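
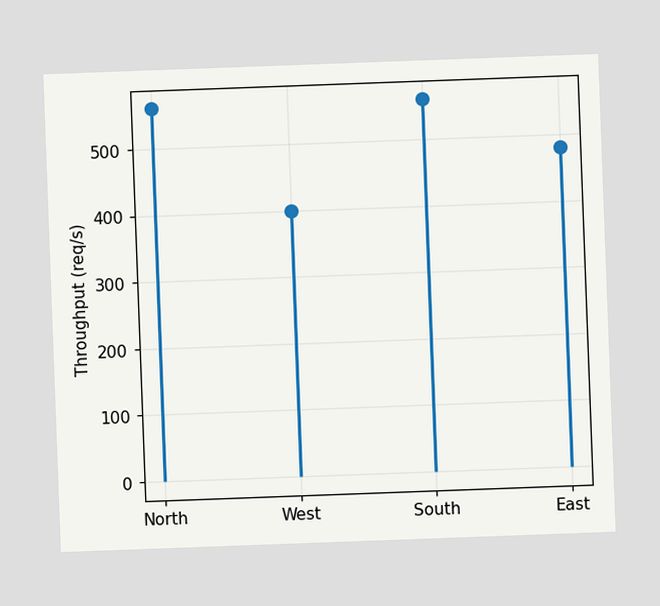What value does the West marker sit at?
400req/s

The chart is tilted about 2° counter-clockwise. The West marker sits at 400req/s.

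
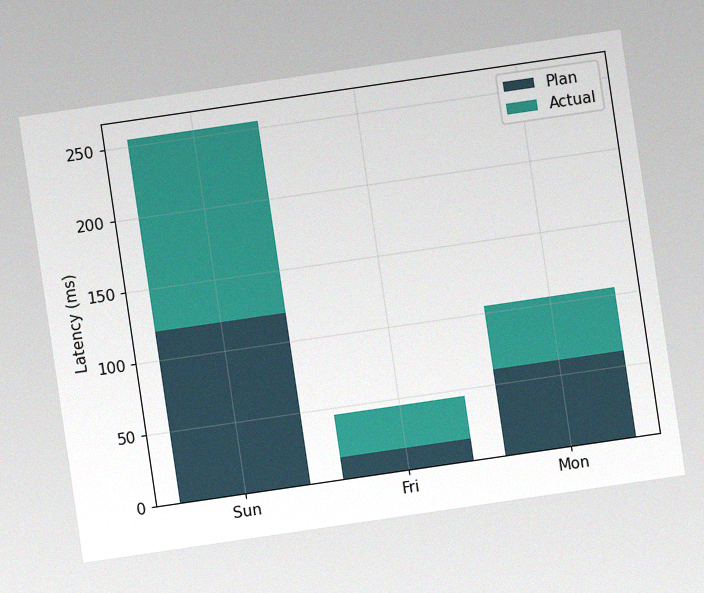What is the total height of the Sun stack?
The chart is tilted about 8° counter-clockwise, with some photo noise. The Sun stack's top reaches 255ms on the y-axis.

255ms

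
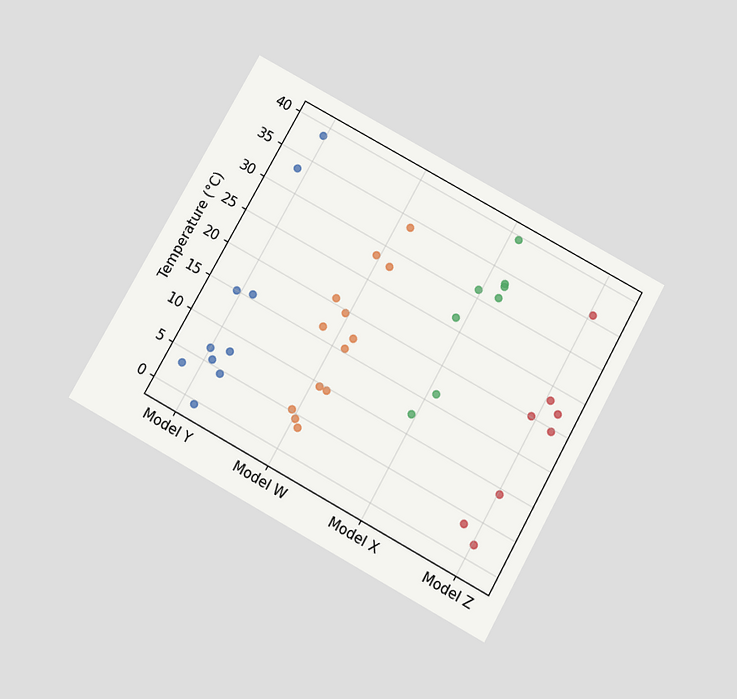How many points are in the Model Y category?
10

The chart is tilted about 29° clockwise and viewed slightly from below. Counting the markers in the Model Y column gives 10.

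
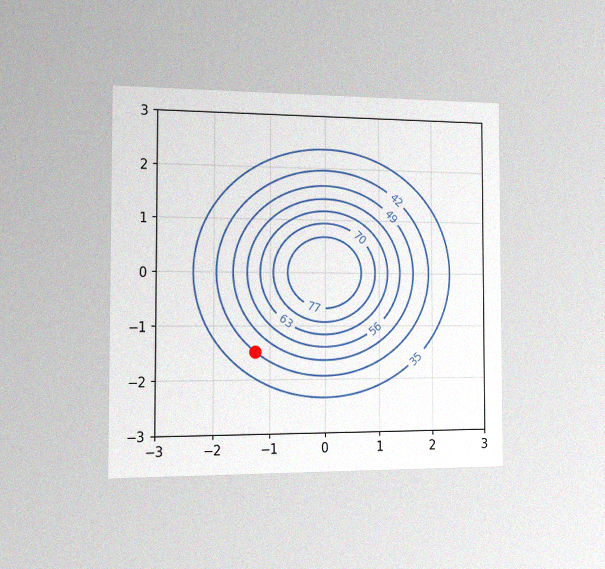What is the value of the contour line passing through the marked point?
42

The chart is viewed slightly from the left, with some photo noise. The marked point sits on the contour labelled 42.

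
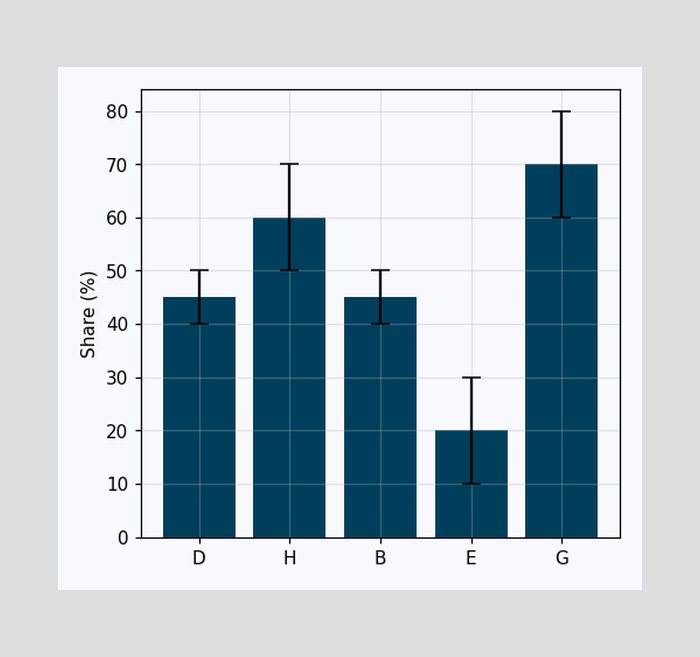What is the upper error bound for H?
The H bar's upper whisker reaches 70%.

70%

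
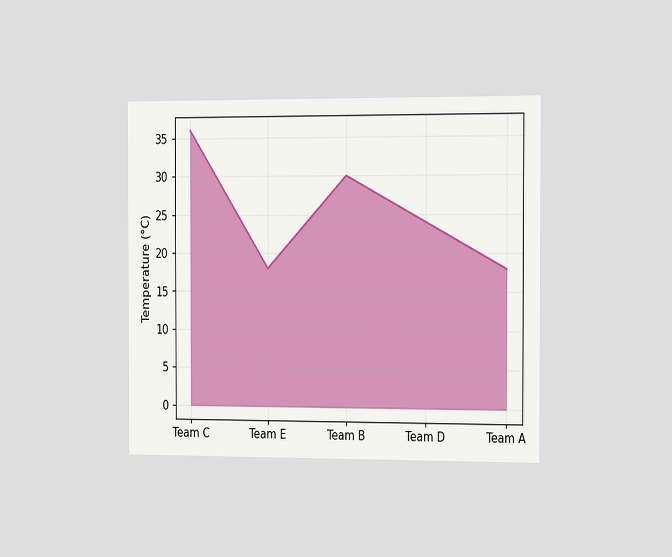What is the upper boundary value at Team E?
The chart is viewed slightly from the right. At Team E the upper boundary is at 18°C.

18°C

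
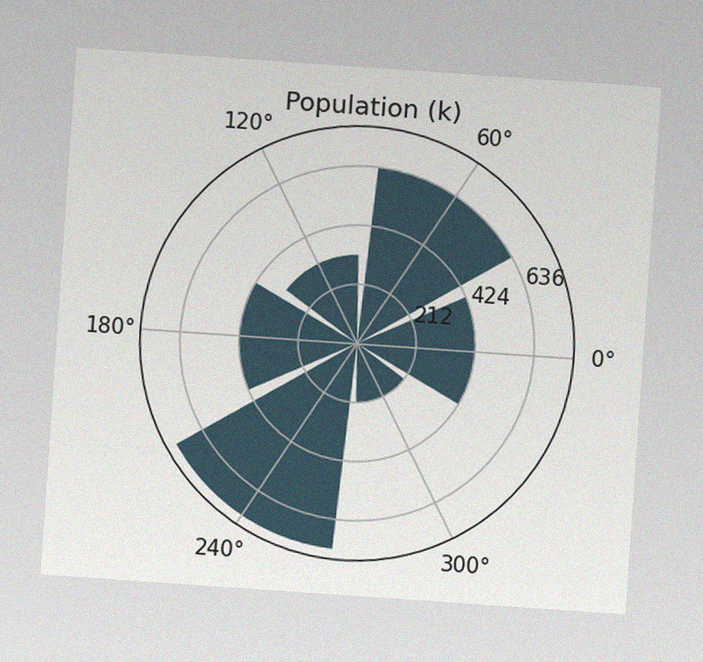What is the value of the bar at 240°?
The chart is tilted about 4° clockwise, with some photo noise. The bar at 240° reaches 742k on the radial axis.

742k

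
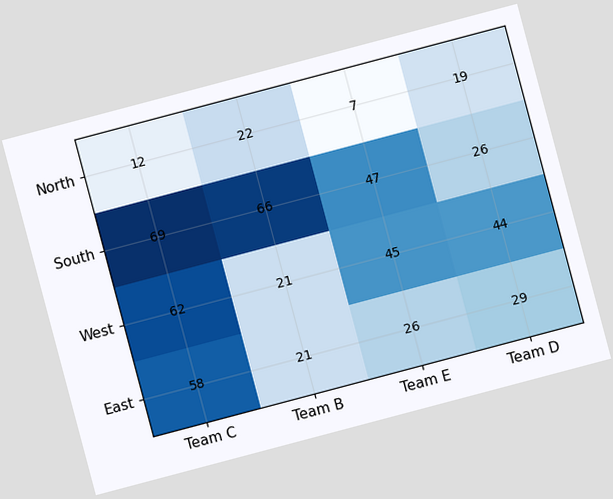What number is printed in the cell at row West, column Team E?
45

The chart is tilted about 15° counter-clockwise. The (West, Team E) cell reads 45.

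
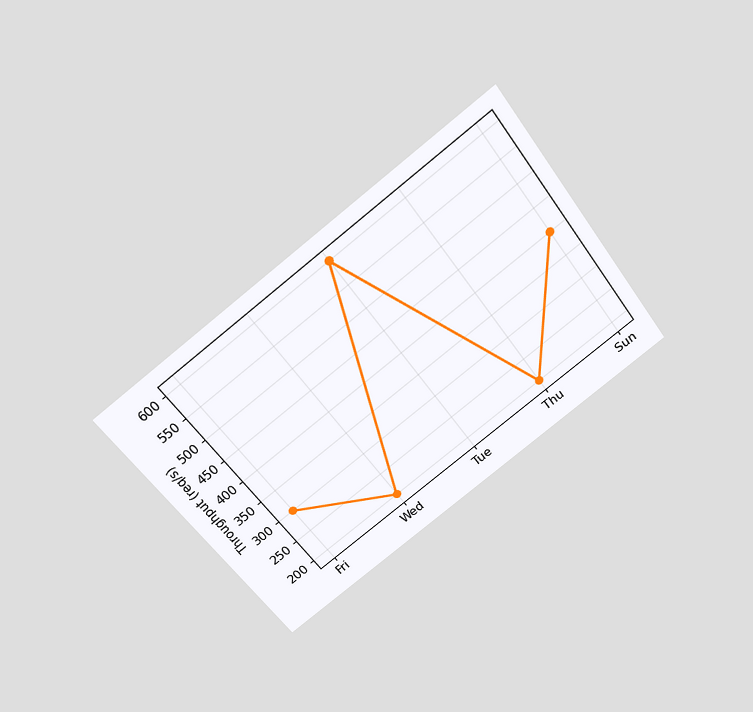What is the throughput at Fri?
300req/s

The chart is tilted about 37° counter-clockwise and viewed slightly from above. At Fri, the line is at 300req/s.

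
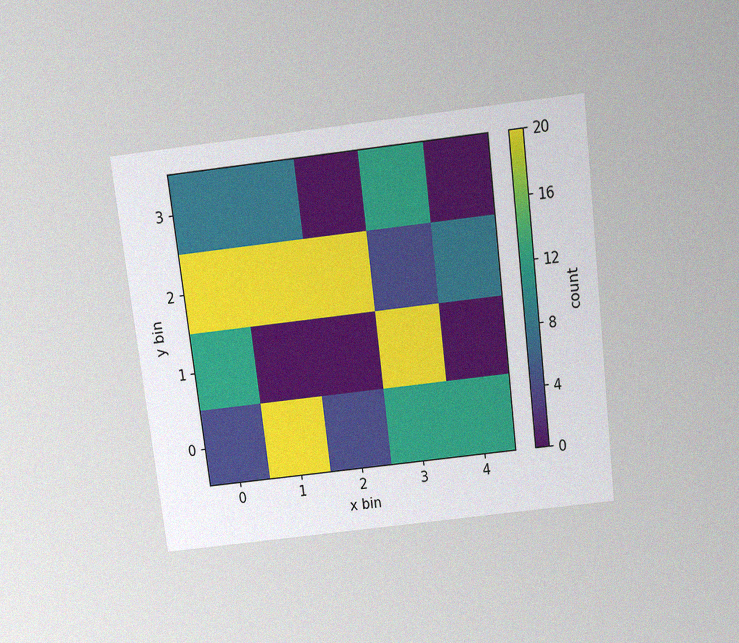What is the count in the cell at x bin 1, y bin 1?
The chart is tilted about 7° counter-clockwise and viewed slightly from above, with some photo noise. Matching the cell (1, 1) against the colorbar gives 0.

0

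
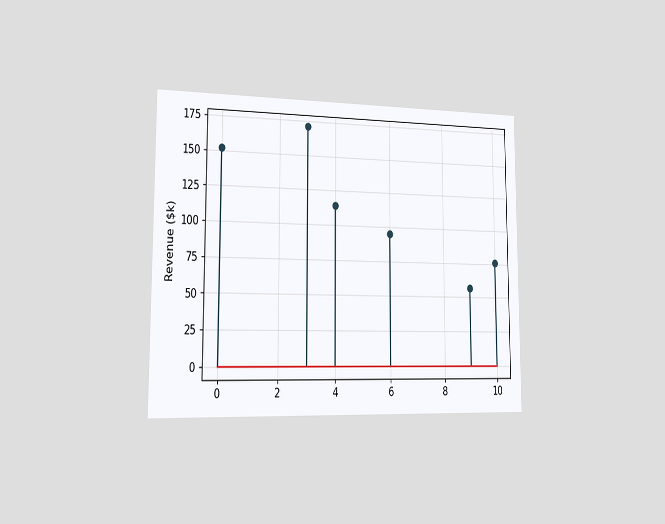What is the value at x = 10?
The chart is viewed slightly from the left. The stem at x=10 reaches $76k.

$76k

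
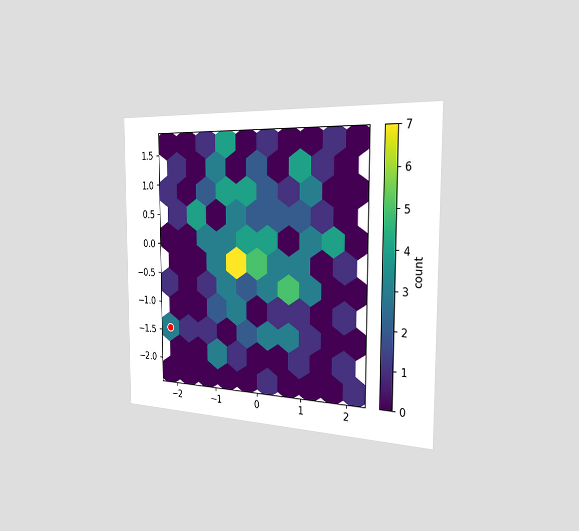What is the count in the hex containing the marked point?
3

The chart is viewed slightly from the right. The marked hex reads 3 on the colorbar.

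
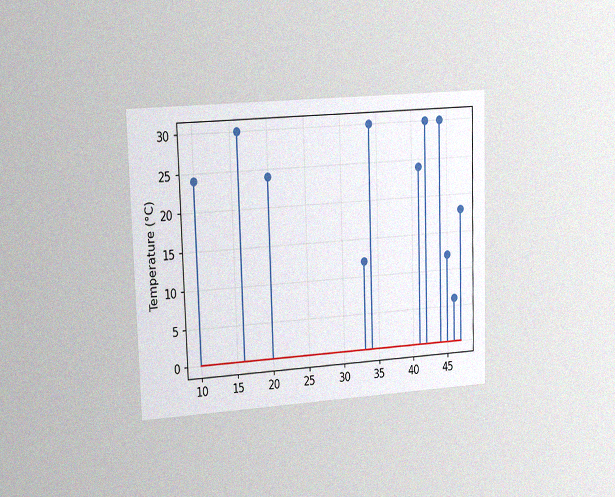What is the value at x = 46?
The chart is viewed slightly from the left, with some photo noise. The stem at x=46 reaches 6°C.

6°C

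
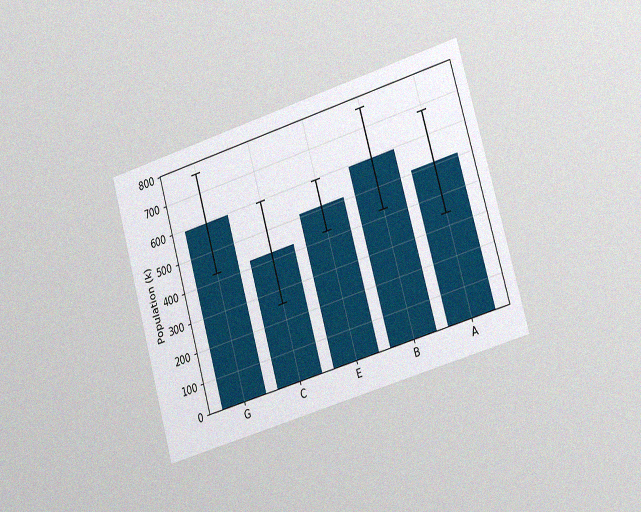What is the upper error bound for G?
The chart is tilted about 16° counter-clockwise and viewed slightly from the right, with some photo noise. The G bar's upper whisker reaches 765k.

765k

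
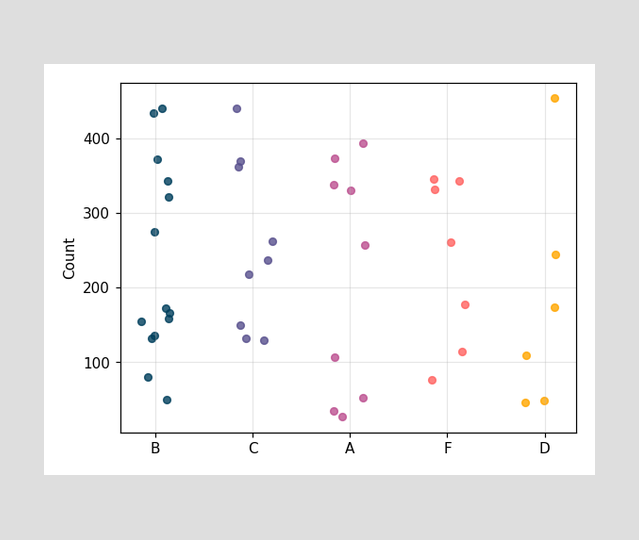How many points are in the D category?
Counting the markers in the D column gives 6.

6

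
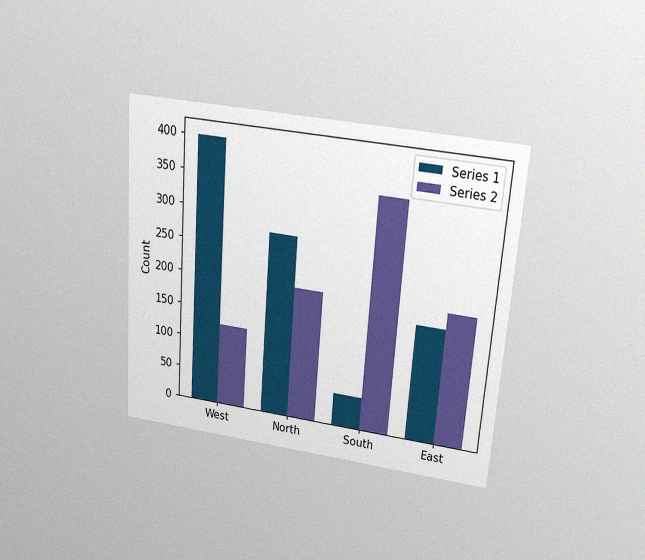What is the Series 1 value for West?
The chart is tilted about 4° clockwise and viewed slightly from above, with some photo noise. The Series 1 bar at West reaches 400 on the y-axis.

400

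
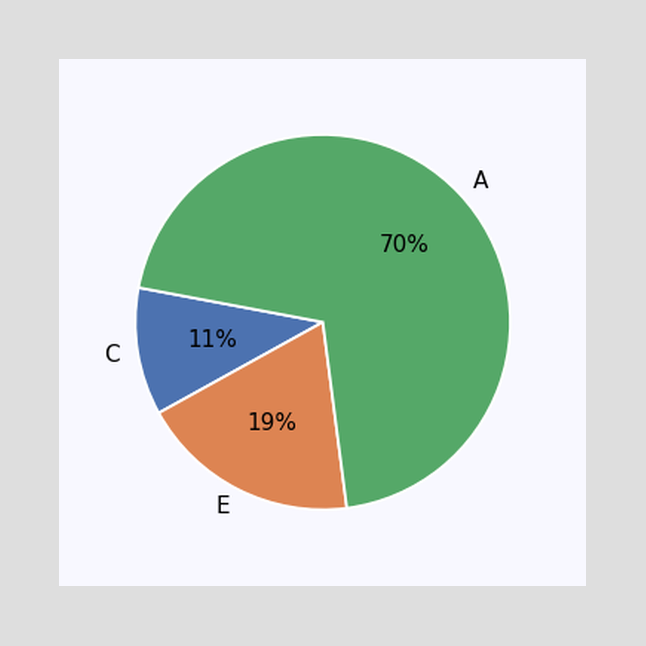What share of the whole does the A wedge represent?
The A slice takes up 70% of the pie.

70%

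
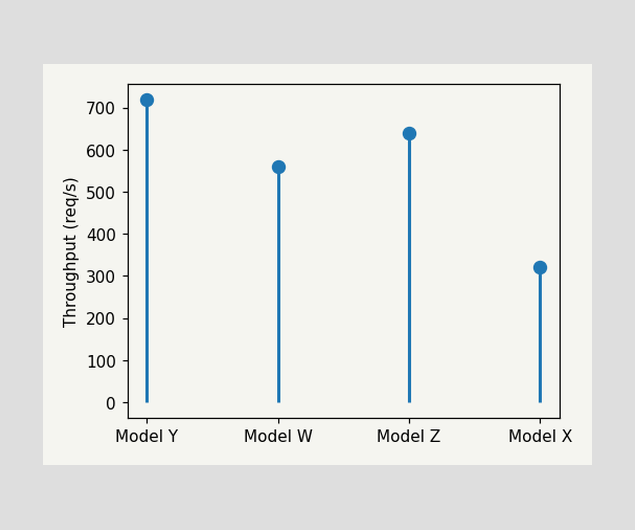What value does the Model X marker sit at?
320req/s

The Model X marker sits at 320req/s.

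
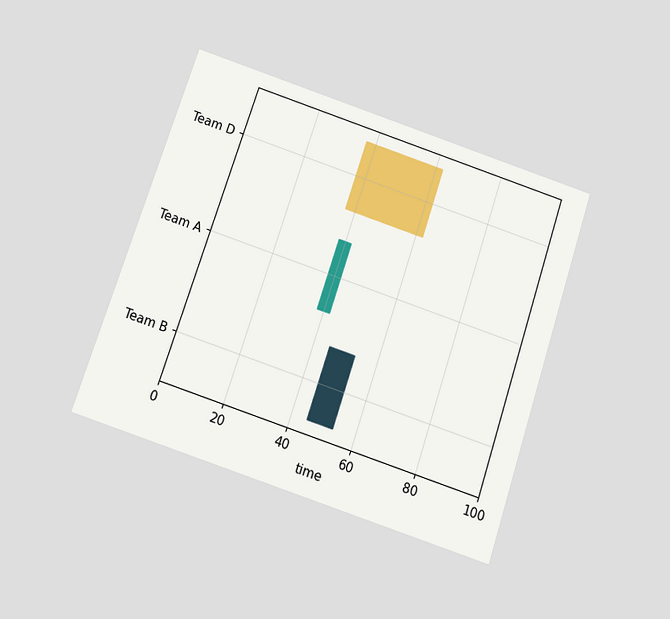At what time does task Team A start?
38

The chart is tilted about 18° clockwise and viewed slightly from below. The Team A bar begins at t=38.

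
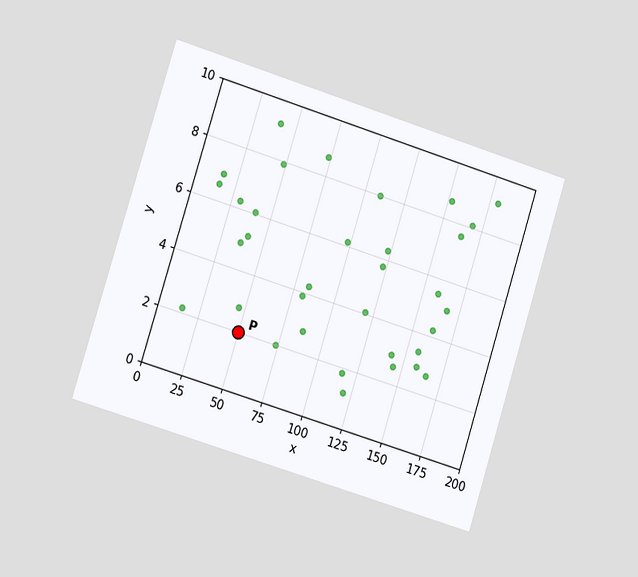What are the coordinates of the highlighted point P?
The chart is tilted about 17° clockwise and viewed slightly from the left. Following the gridlines from P to each axis, P sits at (50, 2).

(50, 2)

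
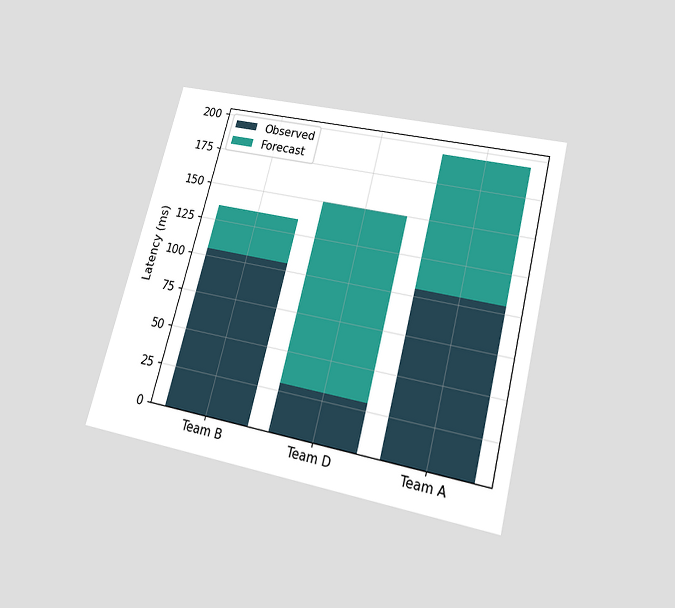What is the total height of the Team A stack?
The chart is tilted about 14° clockwise and viewed slightly from below. The Team A stack's top reaches 195ms on the y-axis.

195ms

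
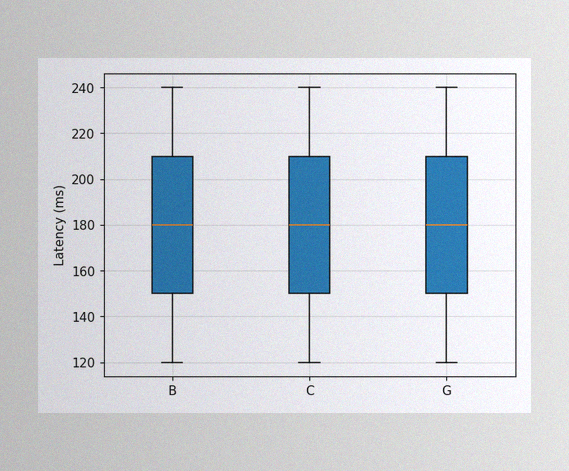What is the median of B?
The image has some photo noise and uneven lighting. The median line in the B box sits at 180ms.

180ms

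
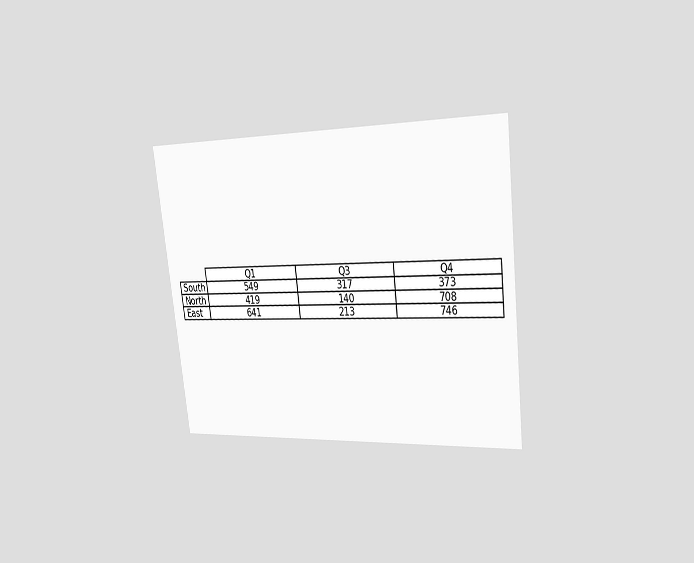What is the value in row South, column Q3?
The chart is tilted about 7° counter-clockwise and viewed slightly from the right. The (South, Q3) cell reads 317.

317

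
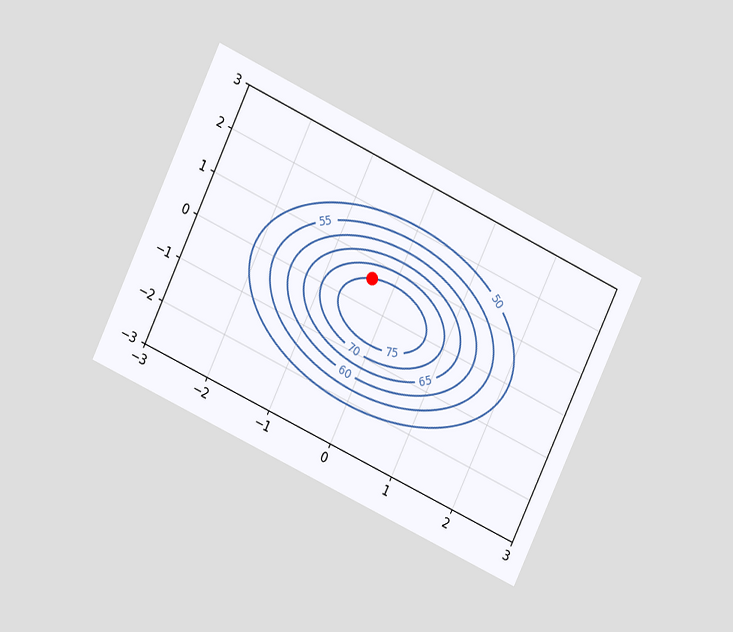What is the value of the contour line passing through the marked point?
75

The chart is tilted about 25° clockwise and viewed at a slight angle. The marked point sits on the contour labelled 75.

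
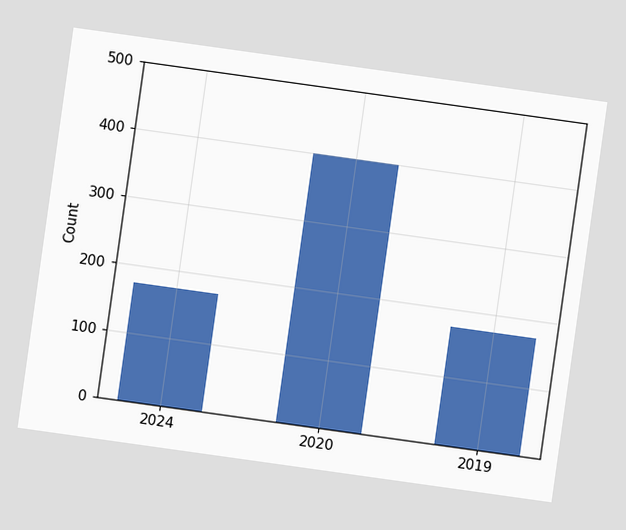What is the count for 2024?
175

The chart is tilted about 8° clockwise. Reading along the chart's y-axis, the 2024 bar reaches 175.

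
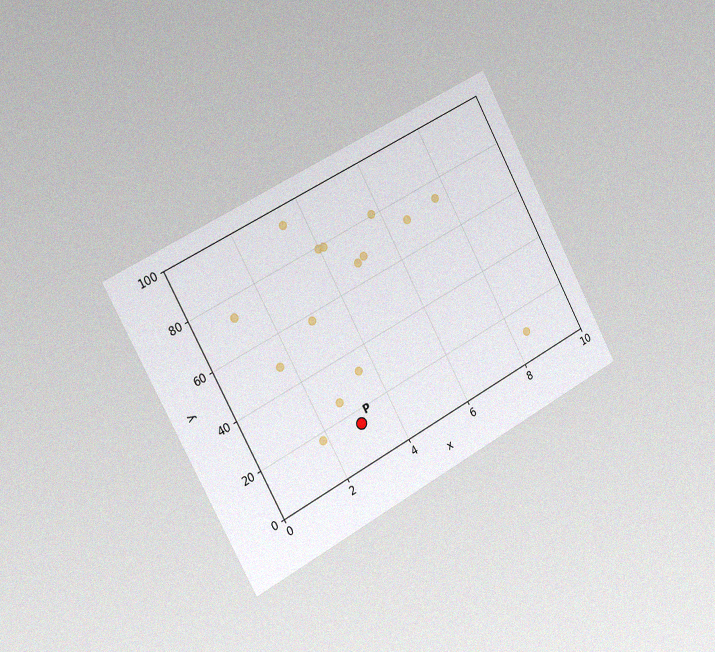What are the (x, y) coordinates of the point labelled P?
The chart is tilted about 28° counter-clockwise and viewed slightly from the left, with some photo noise. Following the gridlines from P to each axis, P sits at (3, 15).

(3, 15)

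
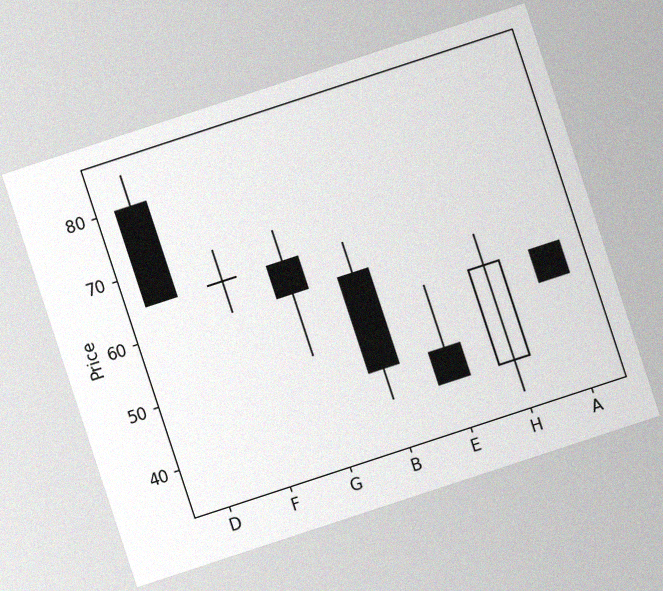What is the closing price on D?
The chart is tilted about 18° counter-clockwise, with some photo noise. The D candle closes at 65.

65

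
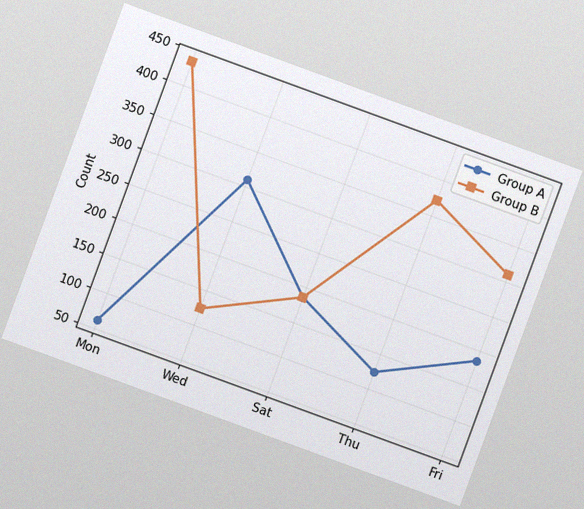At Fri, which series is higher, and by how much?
The chart is tilted about 20° clockwise, with some photo noise. At Fri, Group B sits above the other line by 124.

Group B, by 124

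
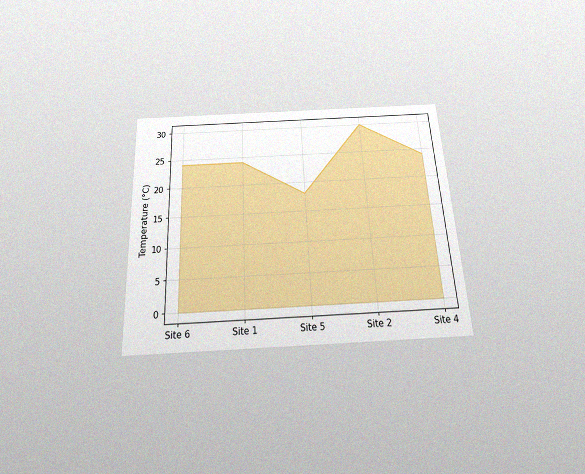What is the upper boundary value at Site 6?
The chart is tilted about 3° counter-clockwise and viewed slightly from below, with some photo noise. At Site 6 the upper boundary is at 24°C.

24°C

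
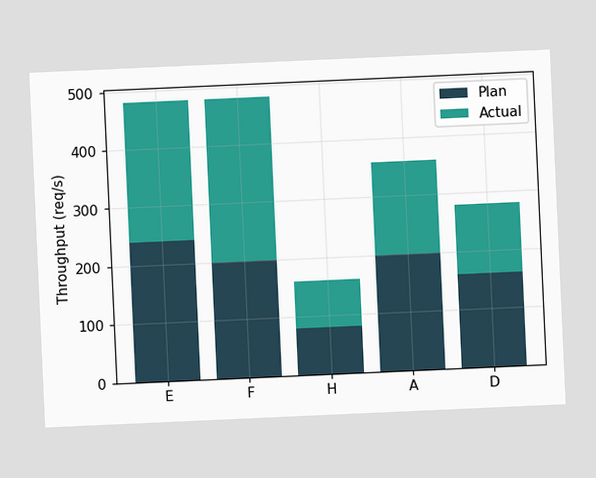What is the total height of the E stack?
480req/s

The chart is tilted about 3° counter-clockwise. The E stack's top reaches 480req/s on the y-axis.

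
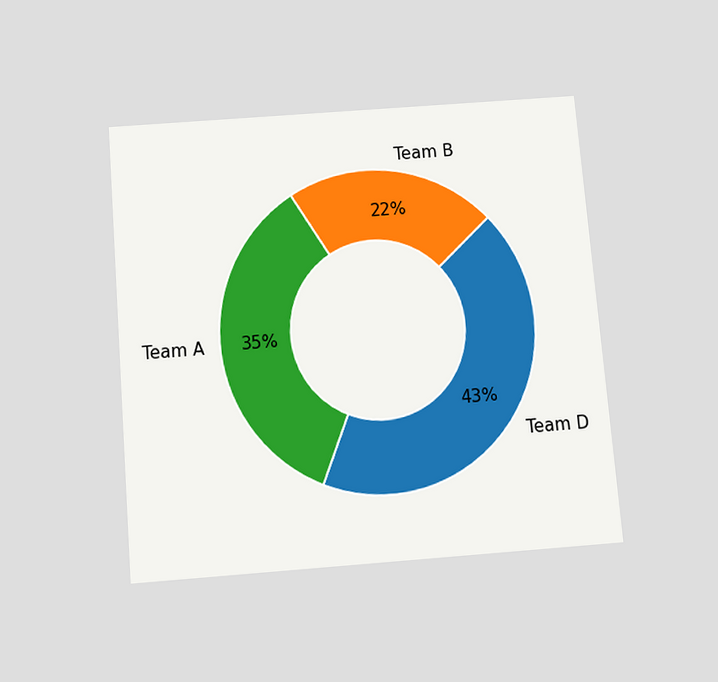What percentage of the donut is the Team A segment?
35%

The chart is tilted about 5° counter-clockwise and viewed slightly from below. The Team A segment takes up 35% of the ring.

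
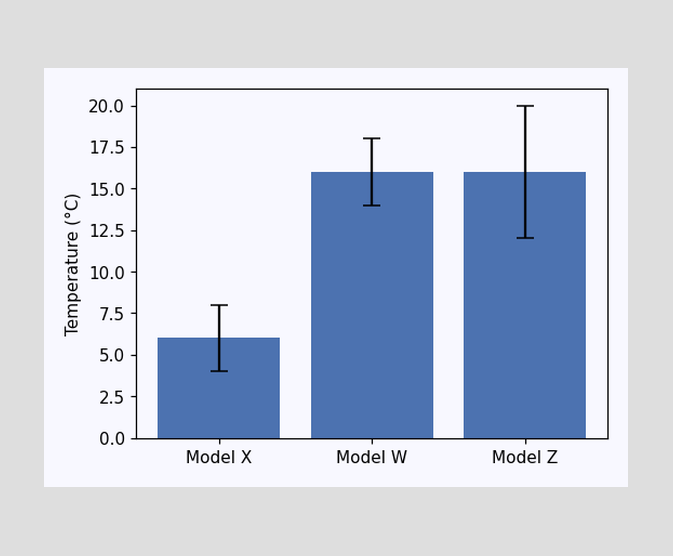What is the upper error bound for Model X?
8°C

The Model X bar's upper whisker reaches 8°C.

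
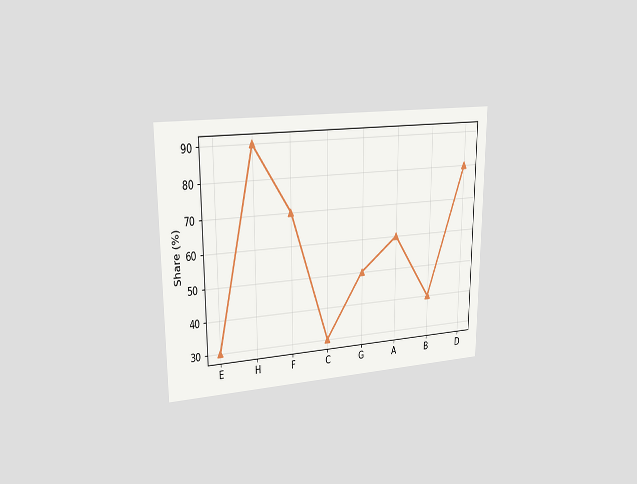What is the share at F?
70%

The chart is viewed at a slight angle. At F, the line is at 70%.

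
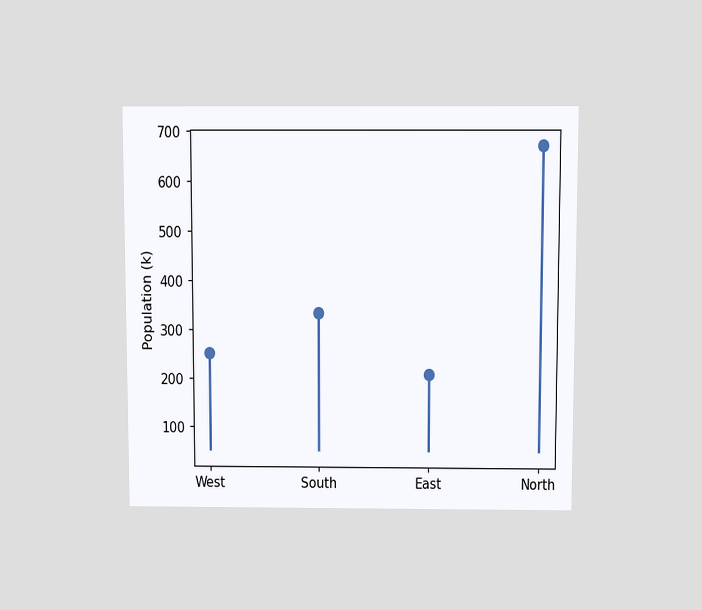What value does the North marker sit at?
672k

The chart is viewed slightly from above. The North marker sits at 672k.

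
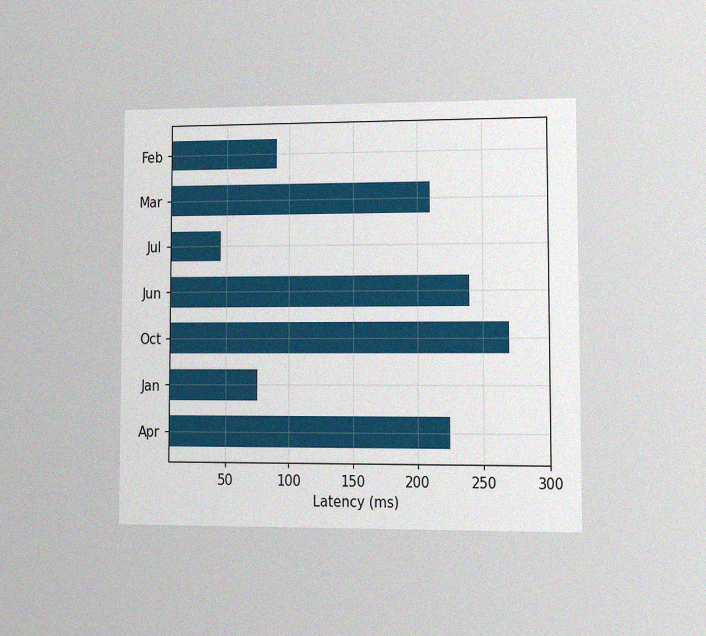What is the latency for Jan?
75ms

The chart is viewed at a slight angle, with some photo noise. Reading along the chart's x-axis, the Jan bar reaches 75ms.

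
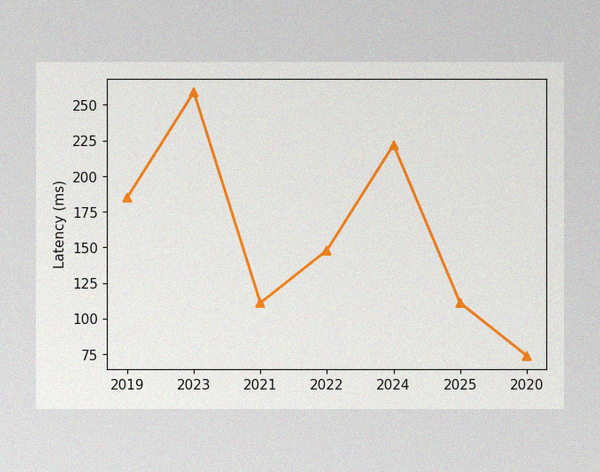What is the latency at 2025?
111ms

The image has some photo noise and uneven lighting. At 2025, the line is at 111ms.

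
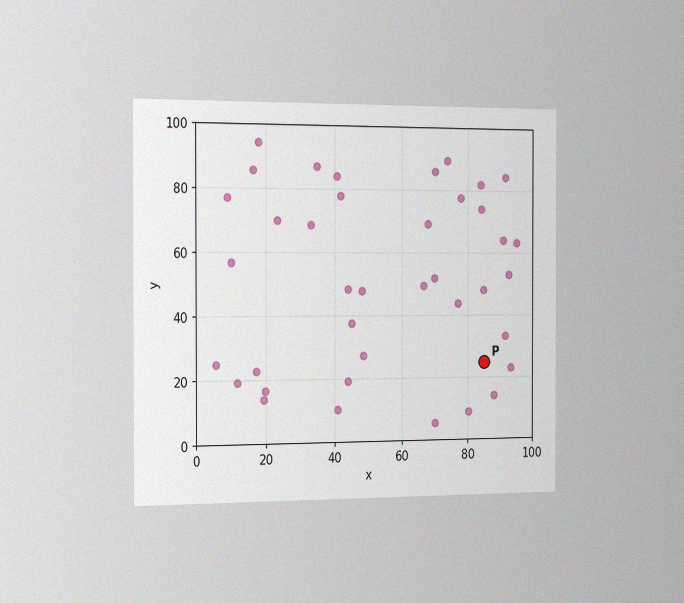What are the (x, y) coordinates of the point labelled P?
(85, 25)

The chart is viewed slightly from the left, with some photo noise. Following the gridlines from P to each axis, P sits at (85, 25).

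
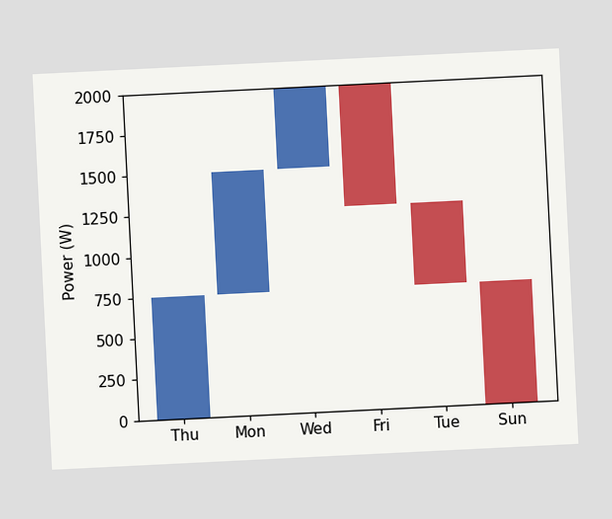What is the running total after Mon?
The chart is tilted about 3° counter-clockwise. After Mon the running total reaches 1500W.

1500W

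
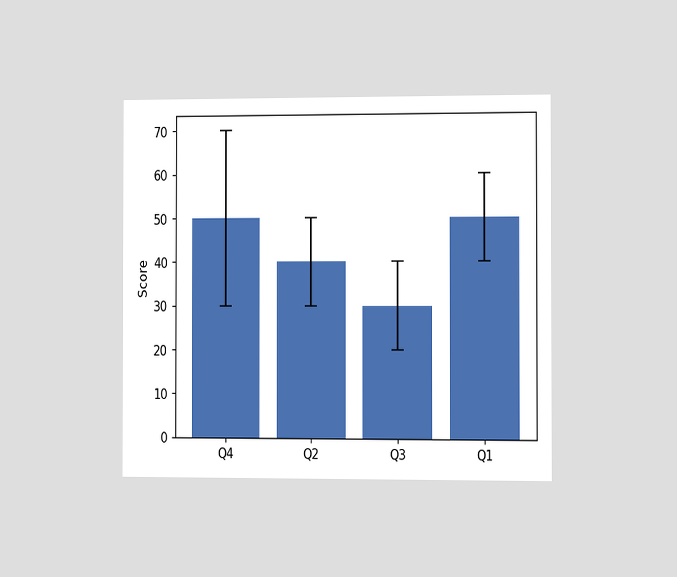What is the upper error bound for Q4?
70

The chart is viewed slightly from the right. The Q4 bar's upper whisker reaches 70.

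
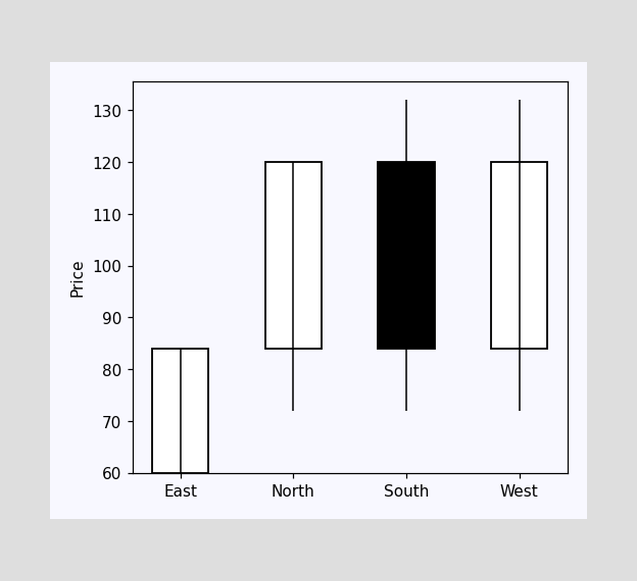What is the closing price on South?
The South candle closes at 84.

84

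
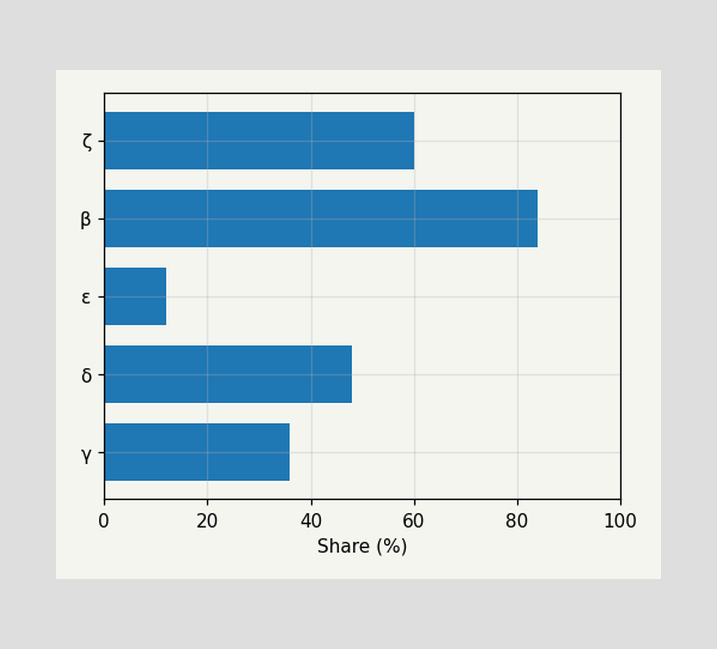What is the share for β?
84%

Reading along the chart's x-axis, the β bar reaches 84%.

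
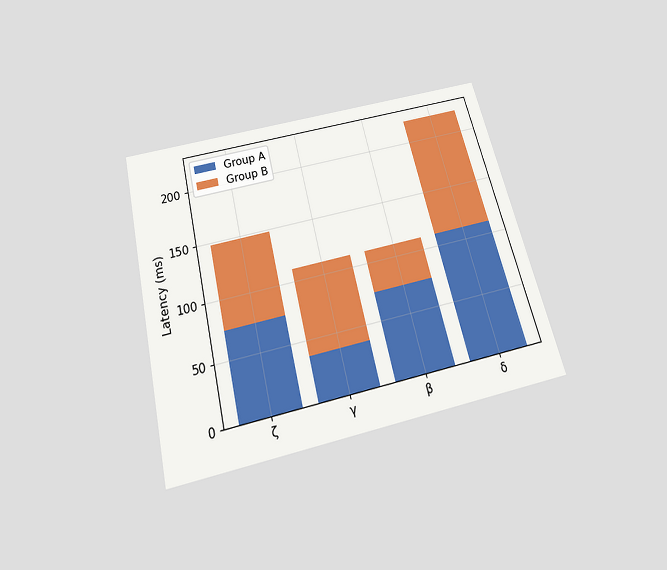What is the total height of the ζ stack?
148ms

The chart is tilted about 14° counter-clockwise and viewed slightly from below. The ζ stack's top reaches 148ms on the y-axis.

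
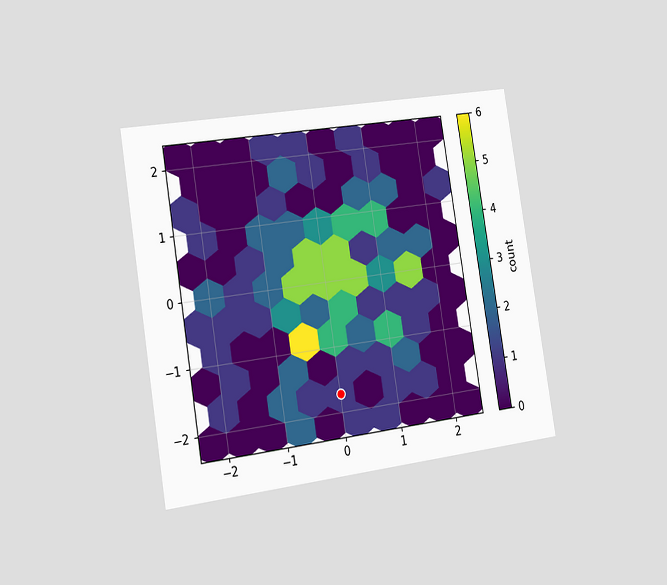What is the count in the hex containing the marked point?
1

The chart is tilted about 9° counter-clockwise and viewed slightly from the left. The marked hex reads 1 on the colorbar.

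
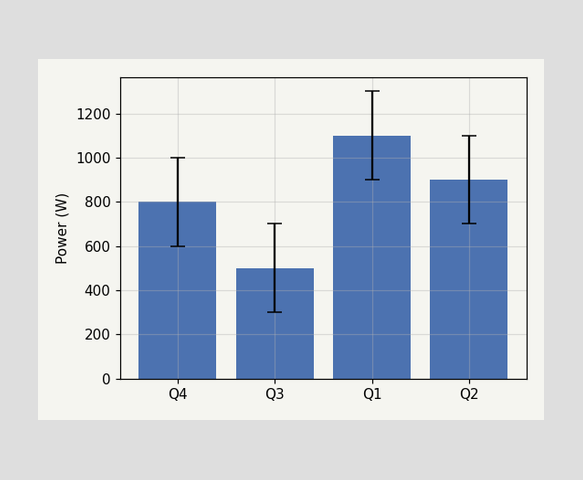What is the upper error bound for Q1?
1300W

The Q1 bar's upper whisker reaches 1300W.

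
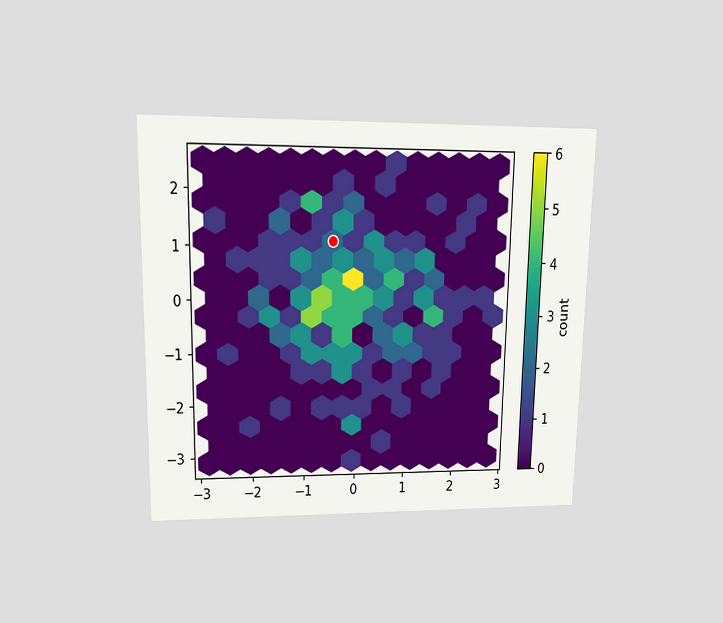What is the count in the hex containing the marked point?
The chart is viewed at a slight angle. The marked hex reads 2 on the colorbar.

2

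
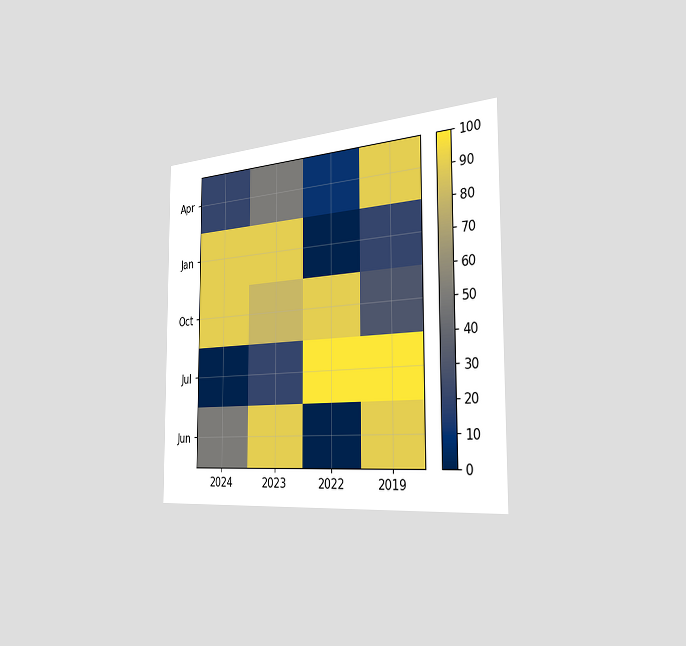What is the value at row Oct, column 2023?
The chart is viewed slightly from the right. Matching cell (Oct, 2023) against the colorbar gives 80.

80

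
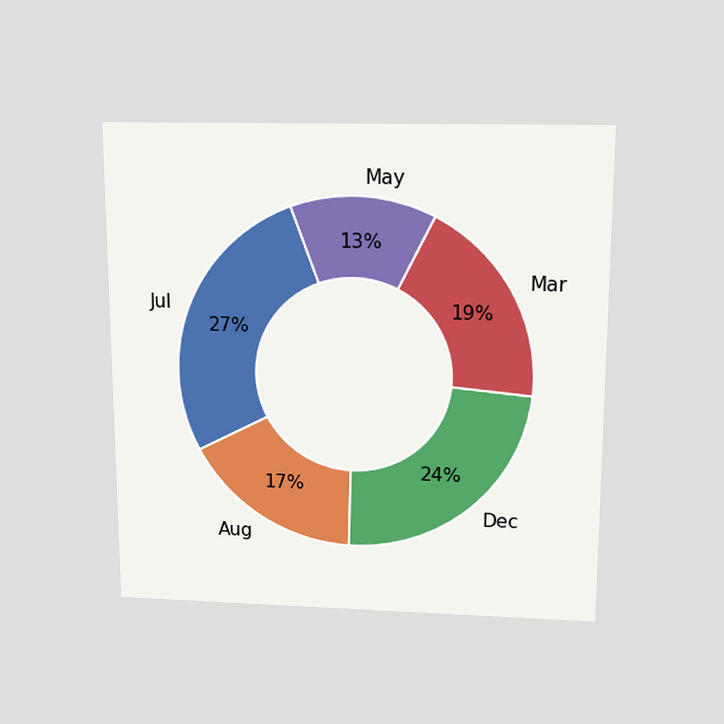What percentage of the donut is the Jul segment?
The chart is viewed slightly from above. The Jul segment takes up 27% of the ring.

27%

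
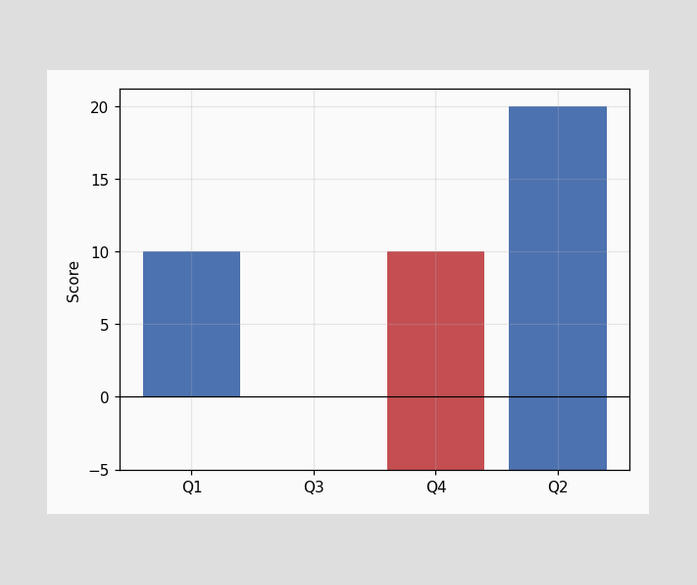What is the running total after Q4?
After Q4 the running total reaches -5.

-5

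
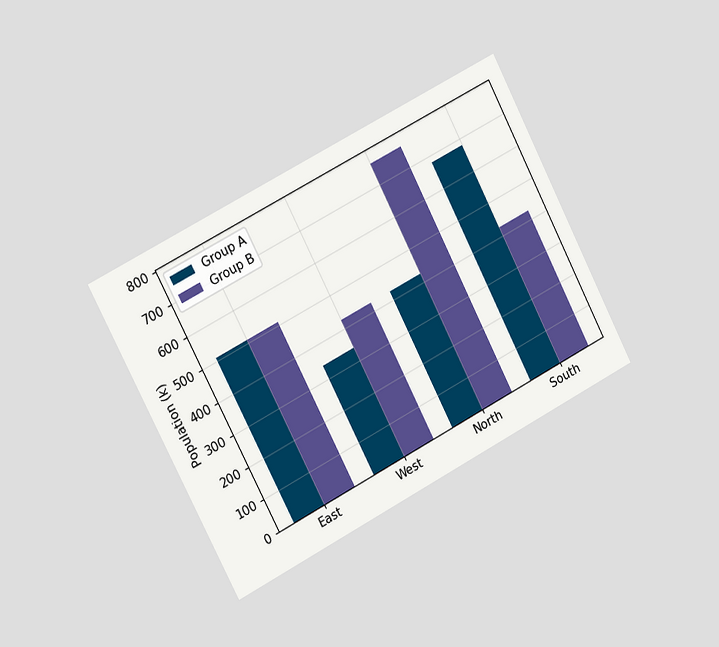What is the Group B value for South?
The chart is tilted about 27° counter-clockwise and viewed slightly from the left. The Group B bar at South reaches 425k on the y-axis.

425k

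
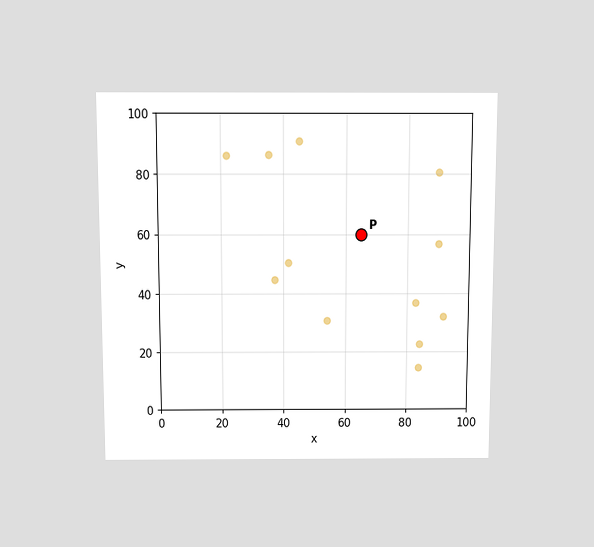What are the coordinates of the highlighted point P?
The chart is viewed slightly from above. Following the gridlines from P to each axis, P sits at (65, 60).

(65, 60)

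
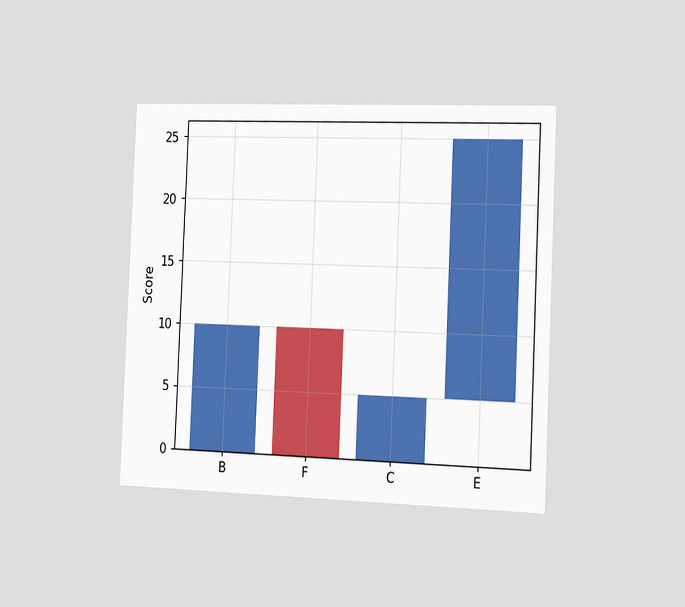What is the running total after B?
The chart is tilted about 2° clockwise and viewed slightly from the right. After B the running total reaches 10.

10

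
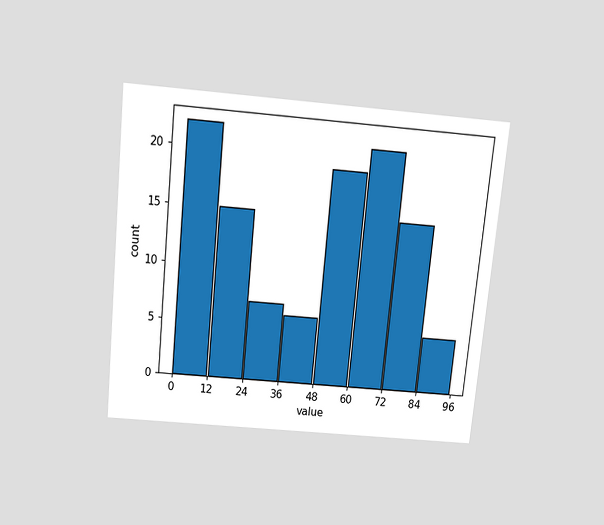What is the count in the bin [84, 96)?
The chart is tilted about 6° clockwise and viewed slightly from above. The [84, 96) bin has height 5.

5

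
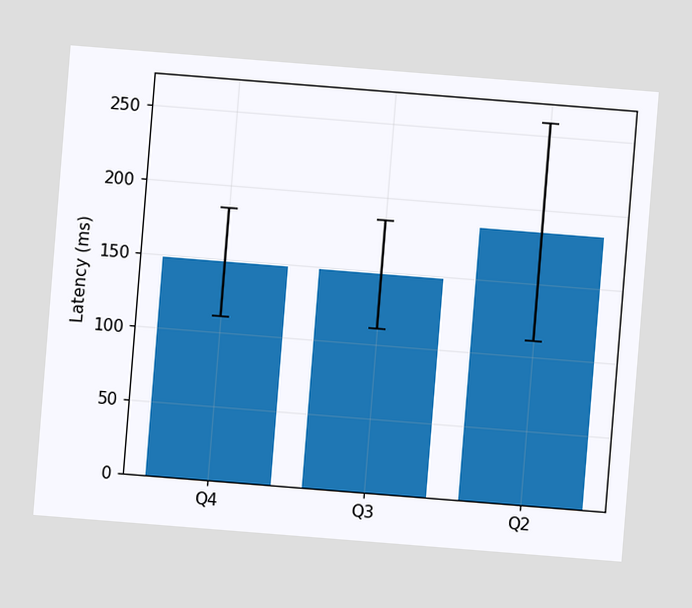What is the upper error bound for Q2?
The chart is tilted about 5° clockwise. The Q2 bar's upper whisker reaches 259ms.

259ms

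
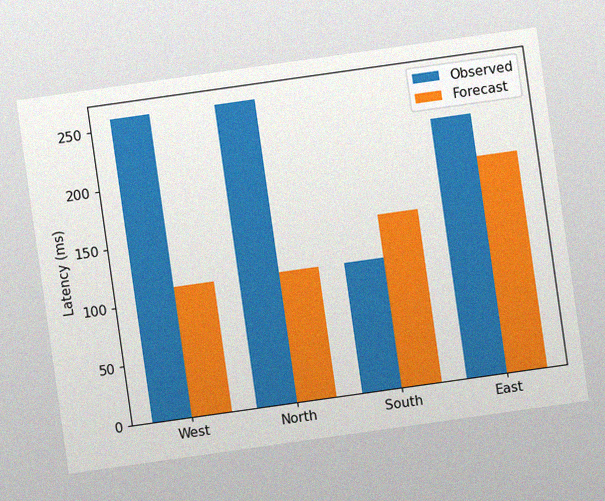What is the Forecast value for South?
148ms

The chart is tilted about 8° counter-clockwise, with some photo noise. The Forecast bar at South reaches 148ms on the y-axis.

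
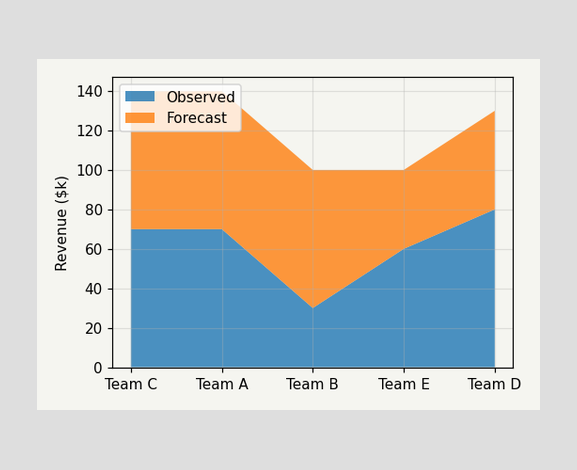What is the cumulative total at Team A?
$140k

The stacked total at Team A reaches $140k.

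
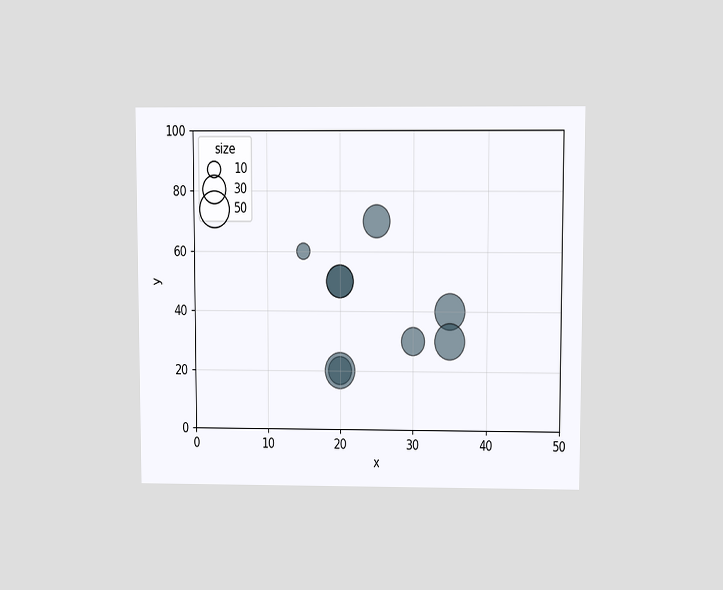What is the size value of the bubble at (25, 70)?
The chart is viewed at a slight angle. Matching the bubble at (25, 70) against the size legend gives 40.

40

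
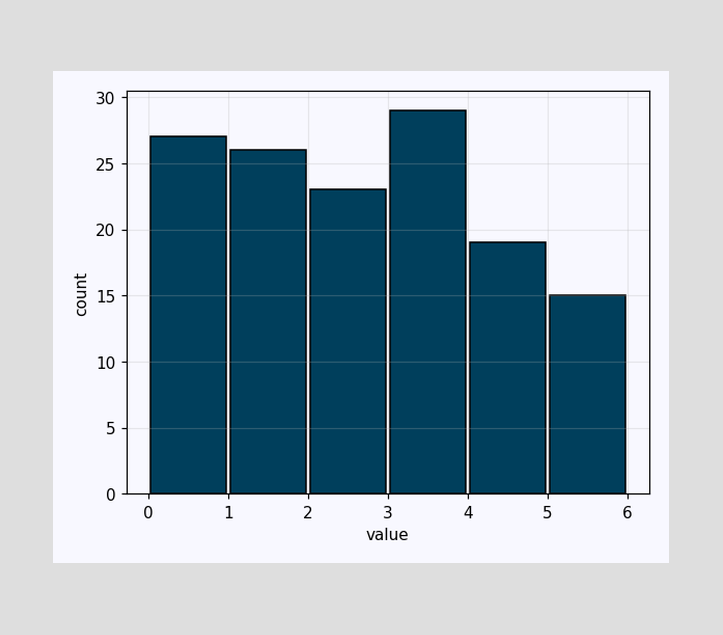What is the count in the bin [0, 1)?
27

The [0, 1) bin has height 27.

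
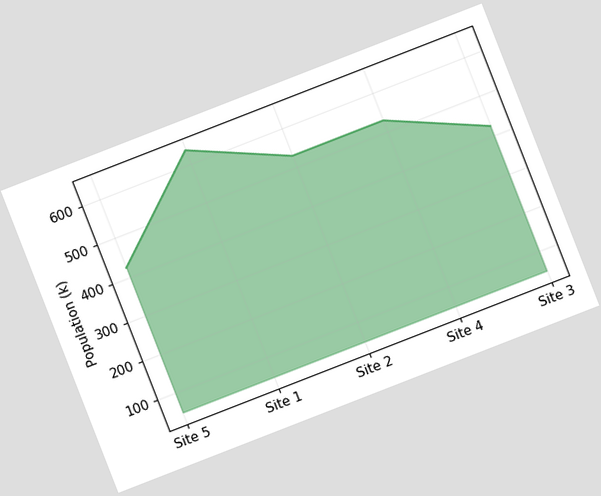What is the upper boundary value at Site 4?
The chart is tilted about 21° counter-clockwise. At Site 4 the upper boundary is at 530k.

530k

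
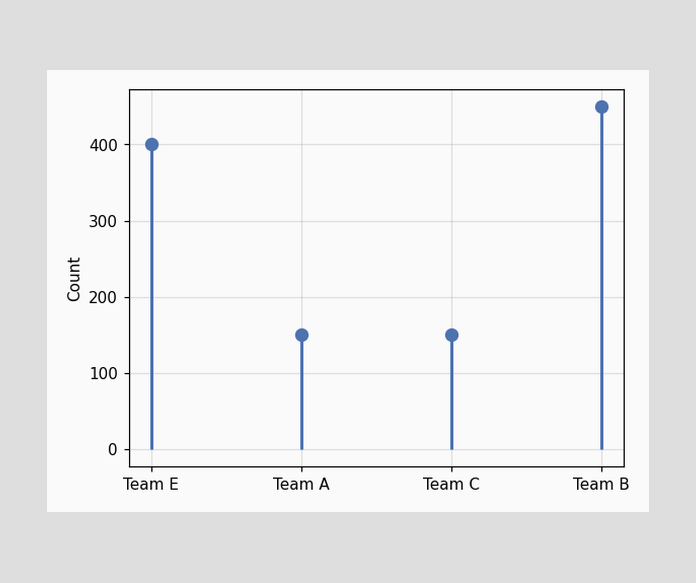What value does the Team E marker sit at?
The Team E marker sits at 400.

400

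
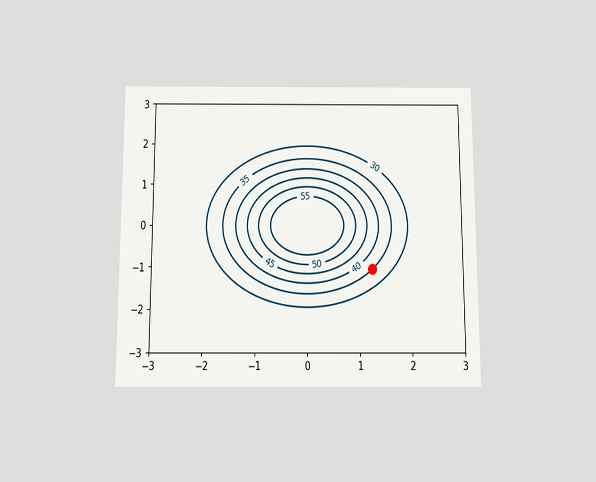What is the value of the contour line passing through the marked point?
The chart is viewed slightly from below. The marked point sits on the contour labelled 35.

35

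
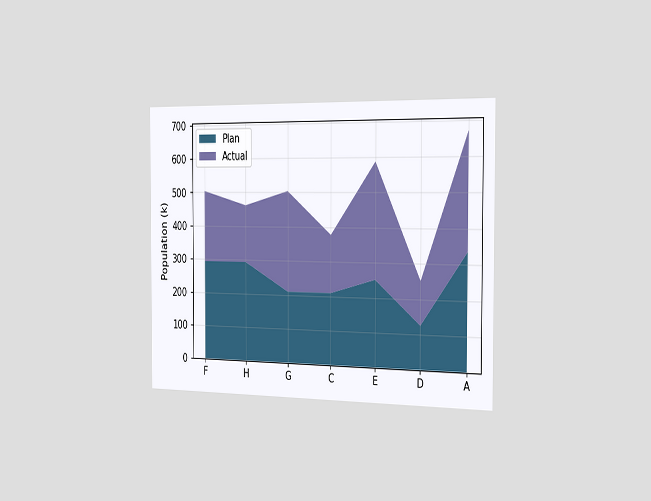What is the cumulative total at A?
672k

The chart is viewed slightly from the right. The stacked total at A reaches 672k.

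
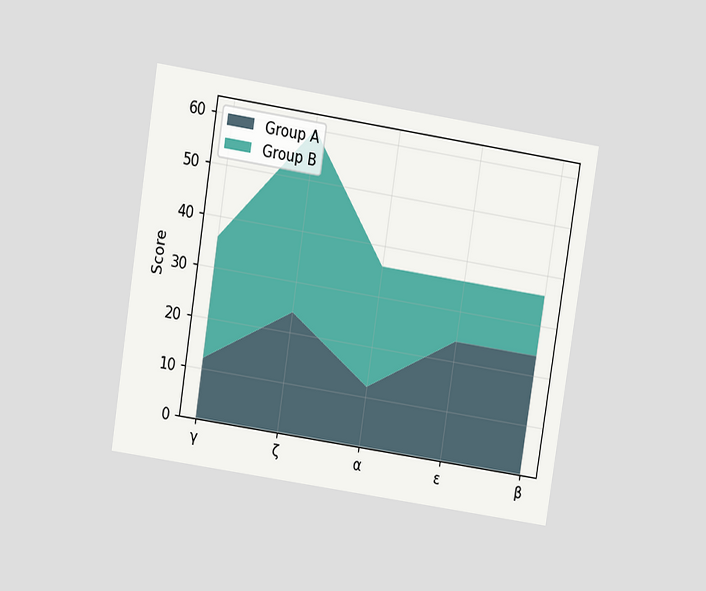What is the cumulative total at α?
The chart is tilted about 9° clockwise and viewed at a slight angle. The stacked total at α reaches 36.

36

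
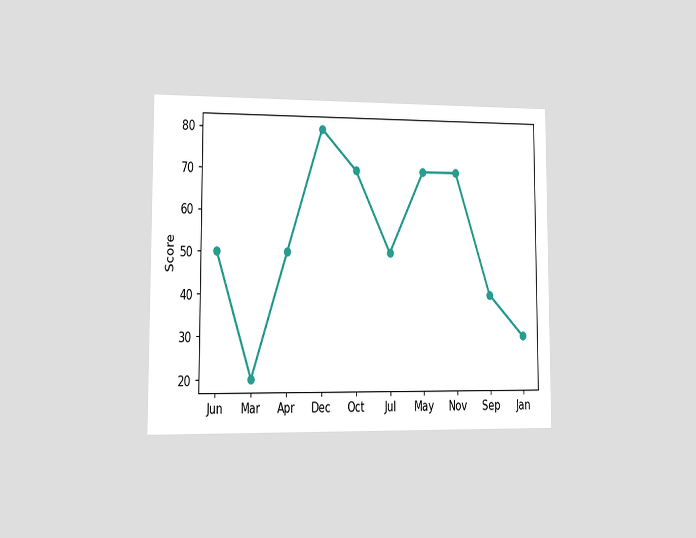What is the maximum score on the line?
80

The chart is viewed at a slight angle. The highest point is at Dec, and reading across to the y-axis gives 80.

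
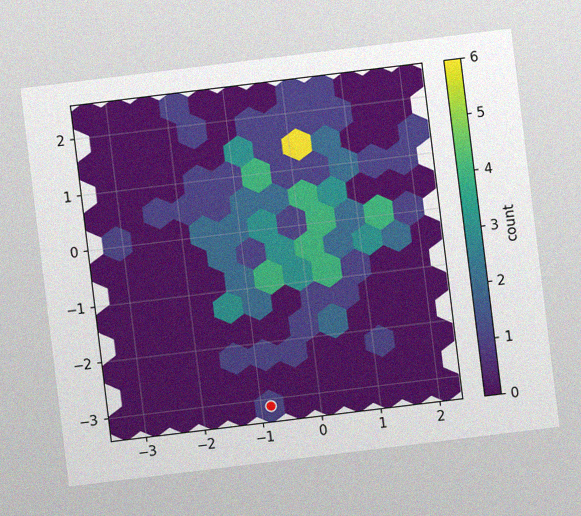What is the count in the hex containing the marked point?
1

The chart is tilted about 7° counter-clockwise, with some photo noise. The marked hex reads 1 on the colorbar.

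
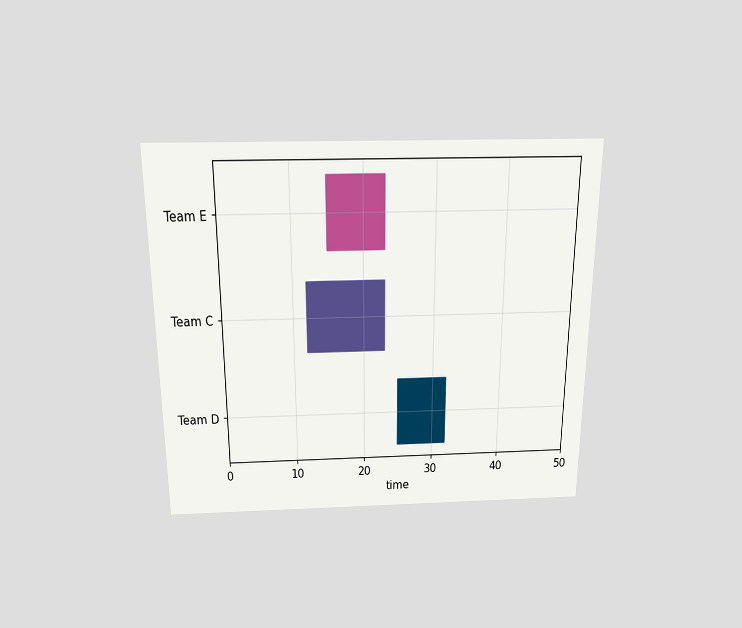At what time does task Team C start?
12

The chart is viewed slightly from above. The Team C bar begins at t=12.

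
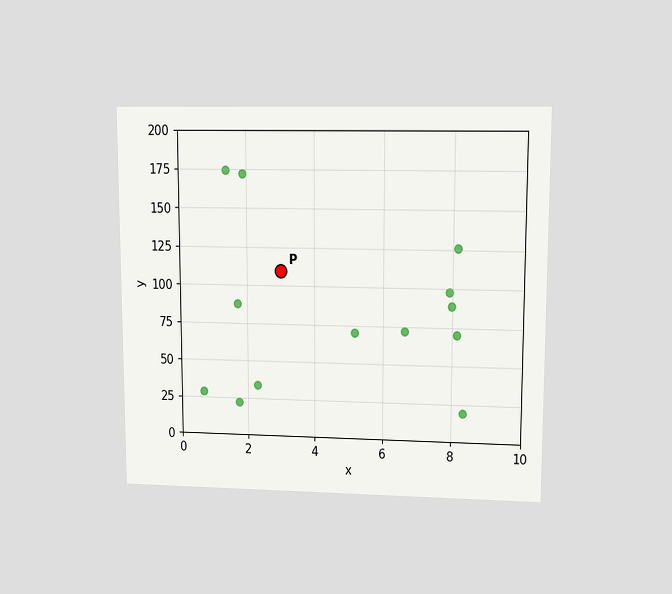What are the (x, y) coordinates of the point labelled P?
The chart is viewed at a slight angle. Following the gridlines from P to each axis, P sits at (3, 110).

(3, 110)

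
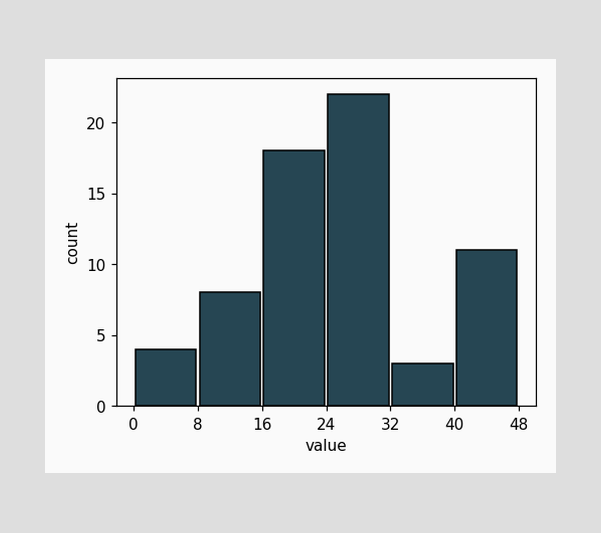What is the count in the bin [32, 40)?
3

The [32, 40) bin has height 3.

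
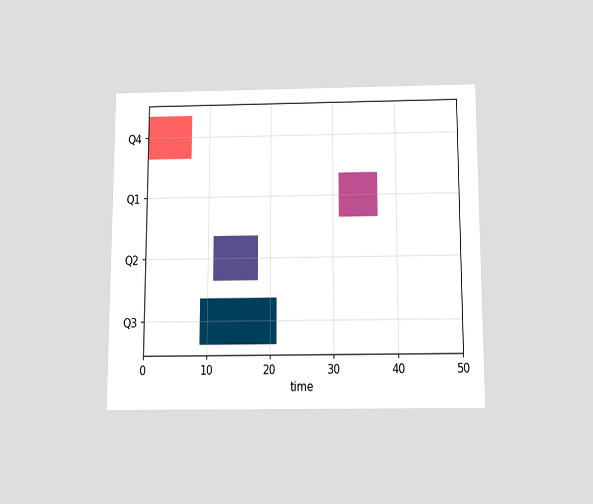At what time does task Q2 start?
The chart is viewed slightly from below. The Q2 bar begins at t=11.

11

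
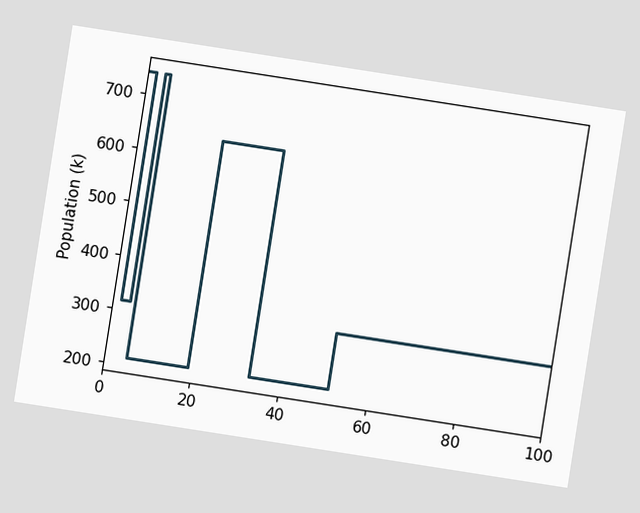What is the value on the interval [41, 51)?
212k

The chart is tilted about 9° clockwise. On [41, 51) the step sits at 212k.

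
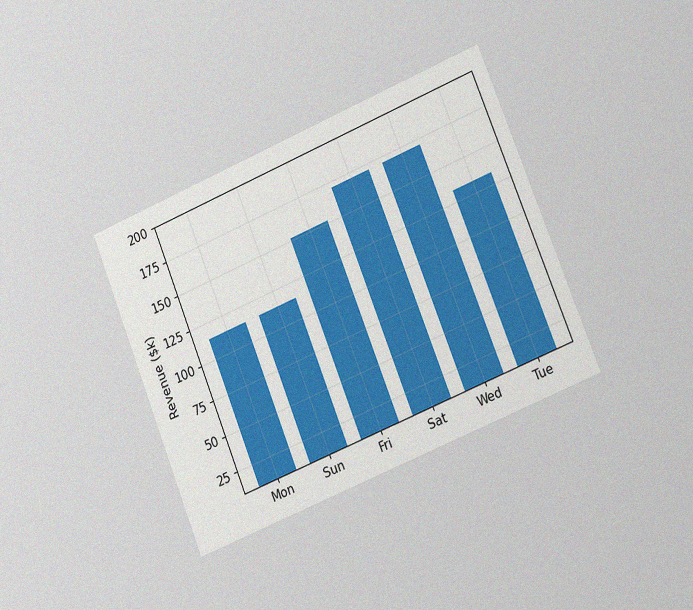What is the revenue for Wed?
The chart is tilted about 22° counter-clockwise and viewed slightly from the right, with some photo noise. Reading along the chart's y-axis, the Wed bar reaches $171k.

$171k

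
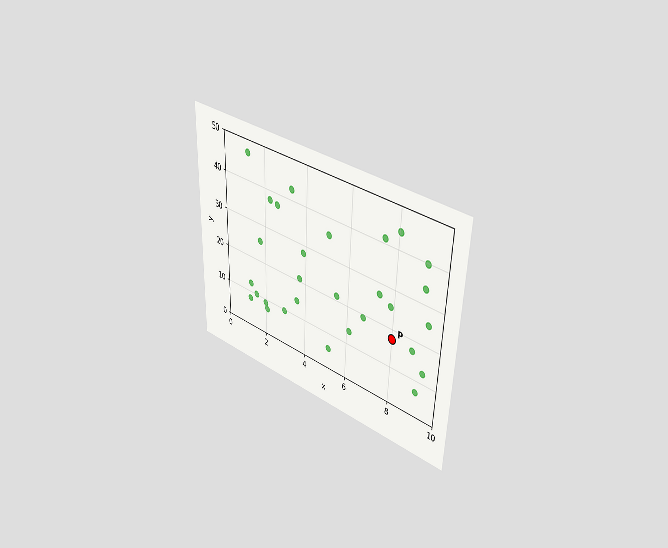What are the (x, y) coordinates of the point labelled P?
The chart is viewed at a slight angle. Following the gridlines from P to each axis, P sits at (8, 17.5).

(8, 17.5)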